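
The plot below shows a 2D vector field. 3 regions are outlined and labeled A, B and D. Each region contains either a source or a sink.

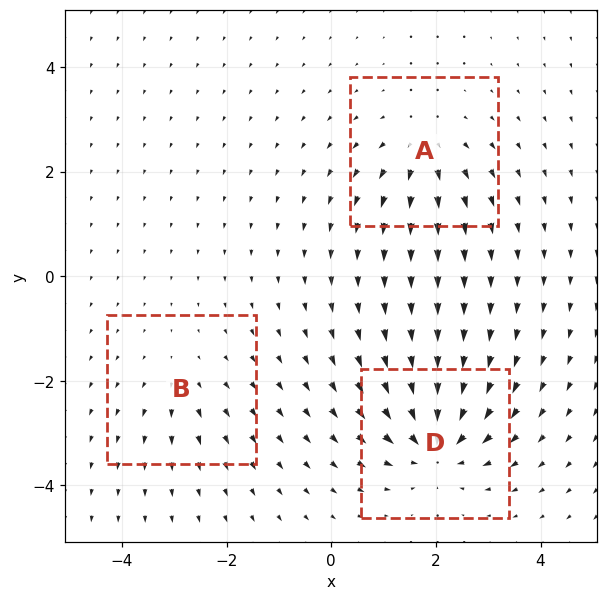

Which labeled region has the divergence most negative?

D

Divergence at each region's feature centre — A: about +4, B: about +2, D: about -6. Region D is most negative.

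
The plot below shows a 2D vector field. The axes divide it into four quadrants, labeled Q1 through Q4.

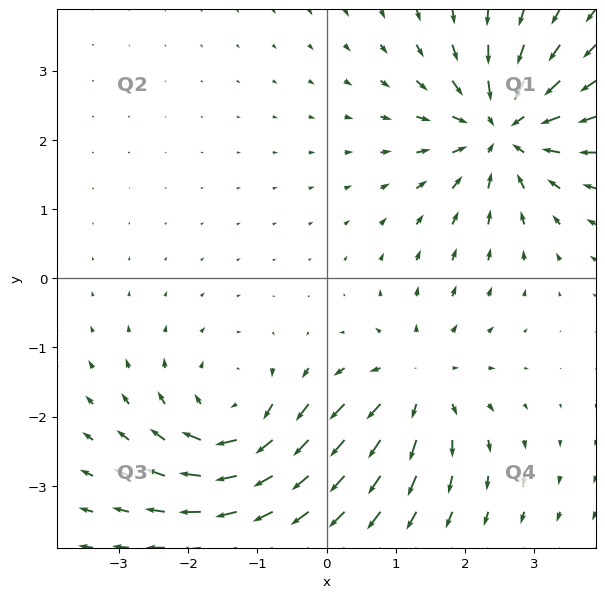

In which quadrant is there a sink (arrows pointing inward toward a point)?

Q1

The sink sits at approximately (2.5, 2.1), which lies in quadrant Q1. The divergence there is about -5, negative as expected for a sink.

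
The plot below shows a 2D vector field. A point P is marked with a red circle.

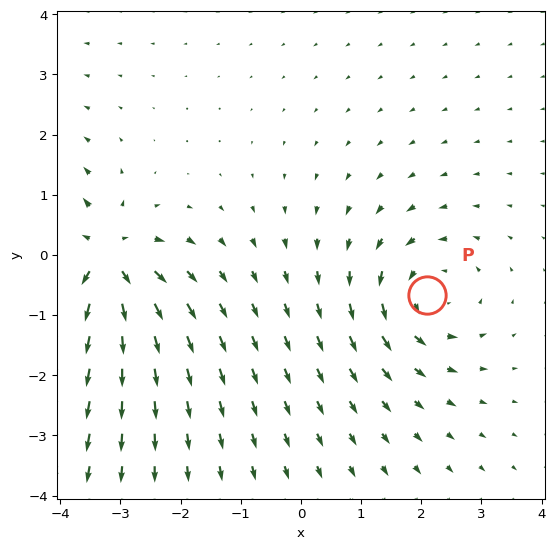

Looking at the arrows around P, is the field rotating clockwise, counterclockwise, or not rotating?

Near P at (2.1, -0.7) the arrows circulate counterclockwise. The curl (z-component) there is about +3; positive curl means counterclockwise rotation.

counterclockwise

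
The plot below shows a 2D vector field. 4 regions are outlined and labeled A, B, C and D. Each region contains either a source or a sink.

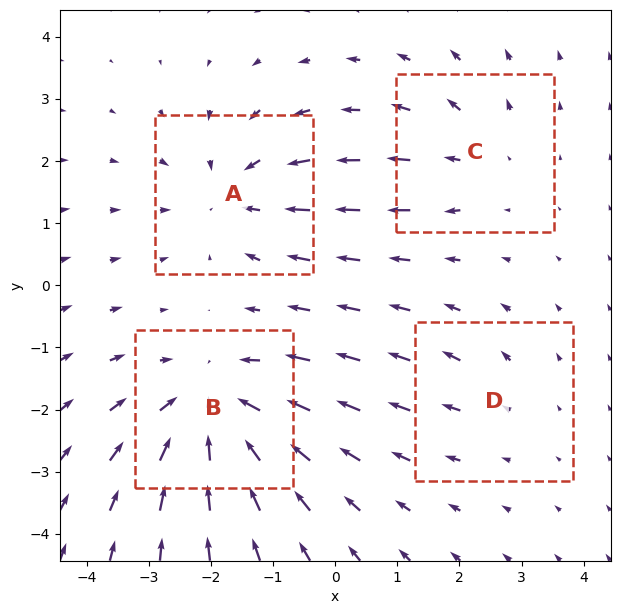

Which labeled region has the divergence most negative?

Divergence at each region's feature centre — A: about -4, B: about -6, C: about +3, D: about +2. Region B is most negative.

B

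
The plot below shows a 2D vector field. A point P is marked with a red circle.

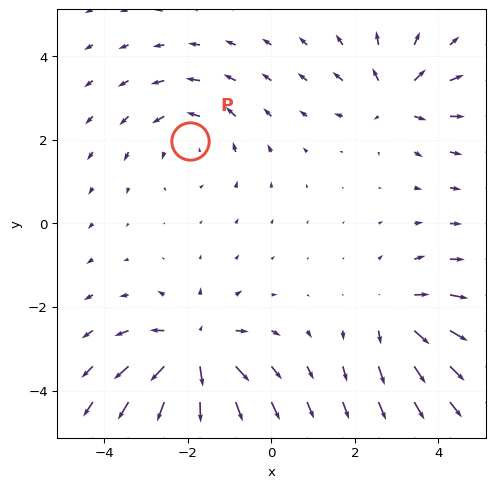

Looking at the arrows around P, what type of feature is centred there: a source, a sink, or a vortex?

At P (-2.0, 2.0) the arrows circulate counterclockwise. Divergence ≈0, curl about +3 — near-zero divergence with nonzero curl is a vortex.

vortex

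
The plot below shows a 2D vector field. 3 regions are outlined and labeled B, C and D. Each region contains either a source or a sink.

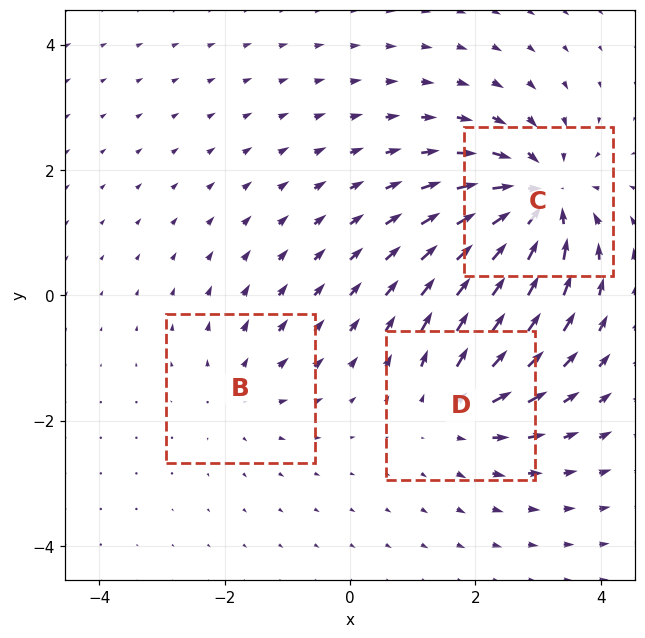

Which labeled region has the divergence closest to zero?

B

Divergence at each region's feature centre — B: about +2, C: about -5, D: about +3. Region B is closest to zero.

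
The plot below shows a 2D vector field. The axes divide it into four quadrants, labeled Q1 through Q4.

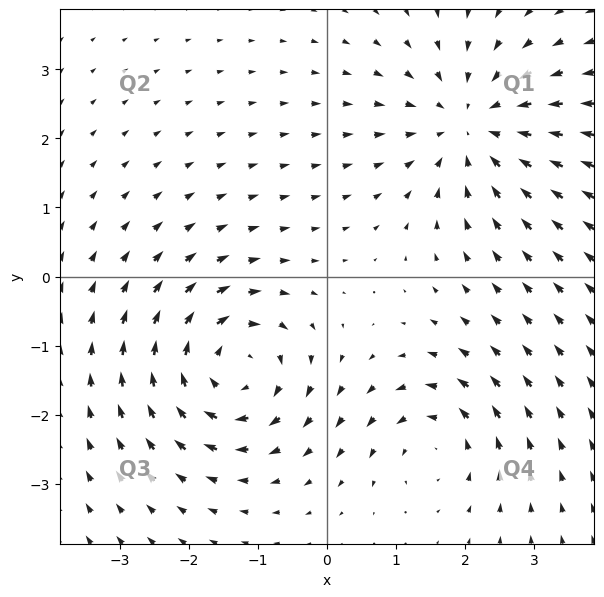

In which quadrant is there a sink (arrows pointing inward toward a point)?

The sink sits at approximately (2.1, 2.2), which lies in quadrant Q1. The divergence there is about -4, negative as expected for a sink.

Q1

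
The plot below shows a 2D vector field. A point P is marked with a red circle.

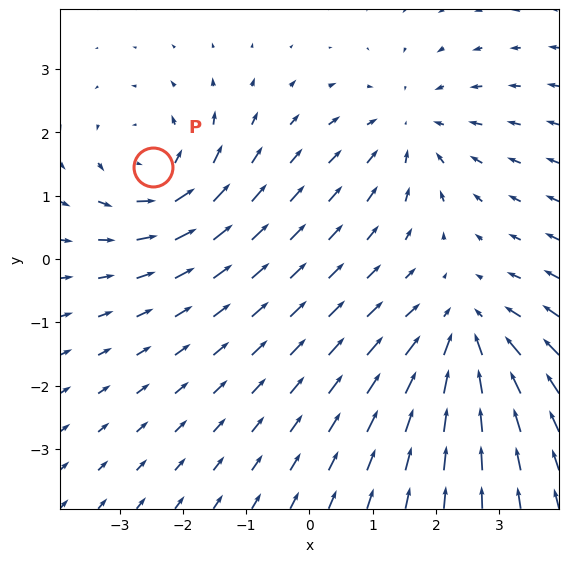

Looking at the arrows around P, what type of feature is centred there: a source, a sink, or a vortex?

At P (-2.5, 1.5) the arrows circulate counterclockwise. Divergence ≈0, curl about +5 — near-zero divergence with nonzero curl is a vortex.

vortex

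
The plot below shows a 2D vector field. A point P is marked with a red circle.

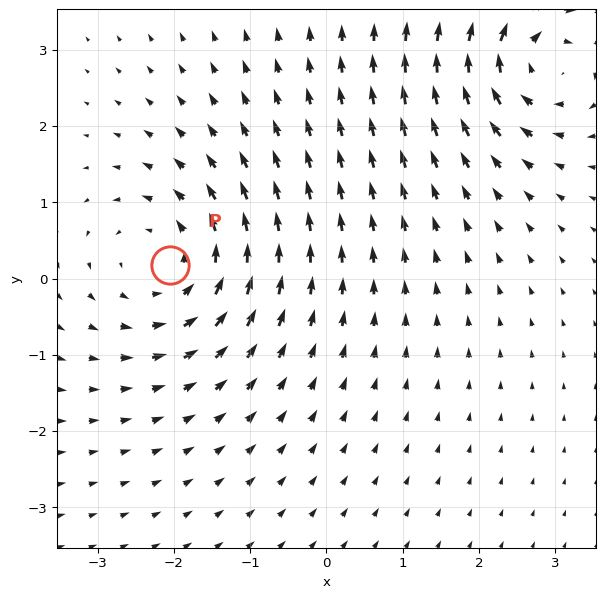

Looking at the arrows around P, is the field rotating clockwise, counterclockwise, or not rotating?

counterclockwise

Near P at (-2.0, 0.2) the arrows circulate counterclockwise. The curl (z-component) there is about +4; positive curl means counterclockwise rotation.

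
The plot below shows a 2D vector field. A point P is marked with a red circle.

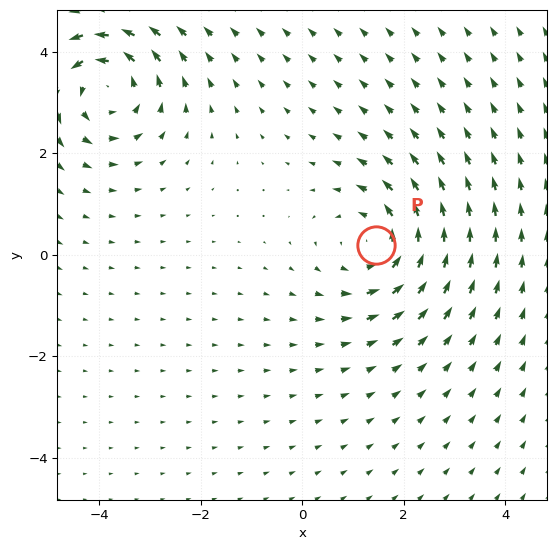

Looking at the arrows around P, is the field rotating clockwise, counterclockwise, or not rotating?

counterclockwise

Near P at (1.4, 0.2) the arrows circulate counterclockwise. The curl (z-component) there is about +4; positive curl means counterclockwise rotation.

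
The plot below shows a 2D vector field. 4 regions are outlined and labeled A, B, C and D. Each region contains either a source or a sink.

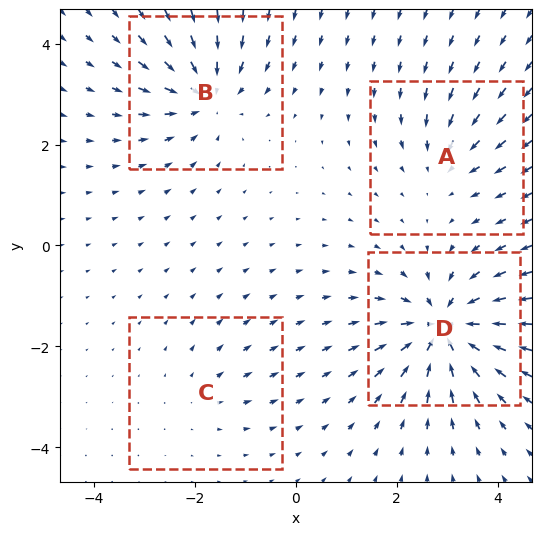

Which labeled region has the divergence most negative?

D

Divergence at each region's feature centre — A: about -4, B: about -6, C: about +2, D: about -8. Region D is most negative.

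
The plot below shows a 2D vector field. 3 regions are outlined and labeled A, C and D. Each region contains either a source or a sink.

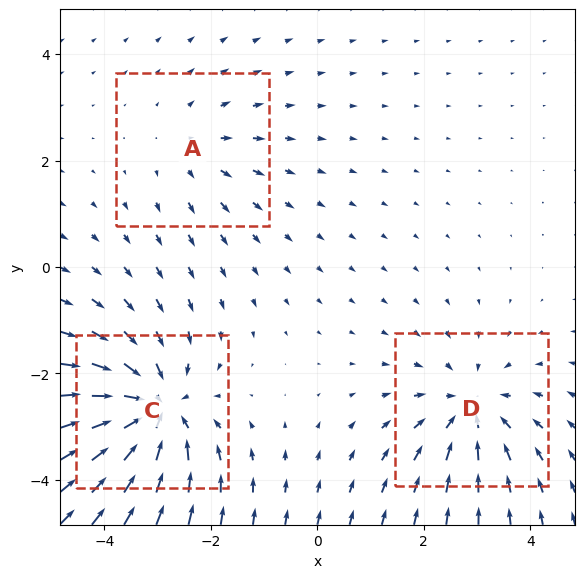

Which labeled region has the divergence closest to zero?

Divergence at each region's feature centre — A: about +2, C: about -5, D: about -3. Region A is closest to zero.

A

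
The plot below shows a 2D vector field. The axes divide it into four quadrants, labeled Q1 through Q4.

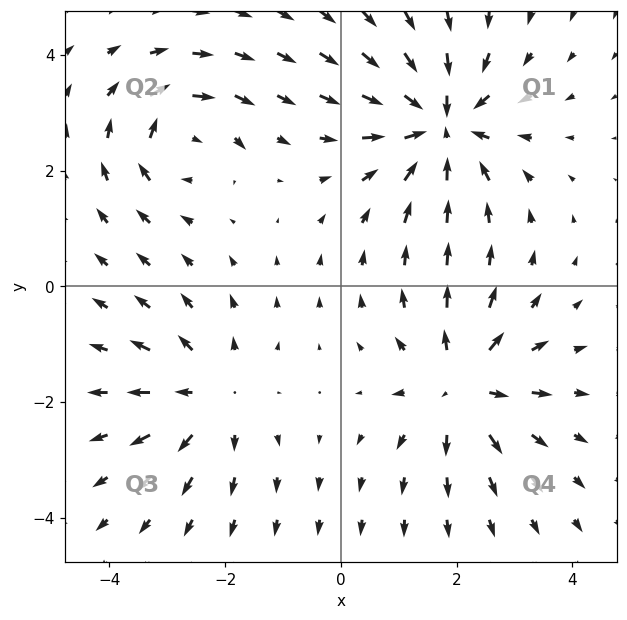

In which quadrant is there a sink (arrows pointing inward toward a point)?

The sink sits at approximately (1.7, 2.8), which lies in quadrant Q1. The divergence there is about -6, negative as expected for a sink.

Q1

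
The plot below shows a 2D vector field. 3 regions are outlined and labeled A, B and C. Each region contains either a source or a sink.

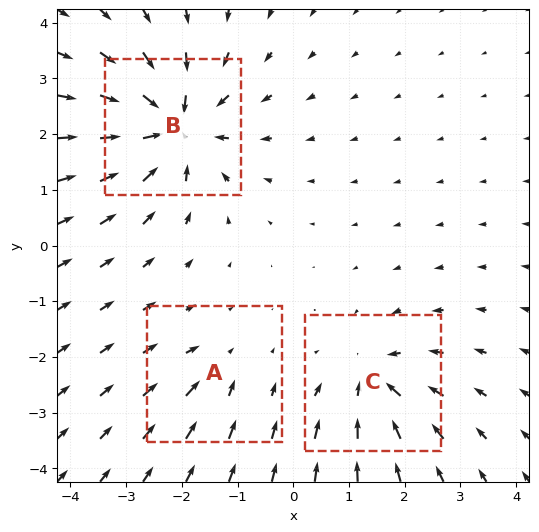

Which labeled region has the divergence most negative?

Divergence at each region's feature centre — A: about -2, B: about -6, C: about -4. Region B is most negative.

B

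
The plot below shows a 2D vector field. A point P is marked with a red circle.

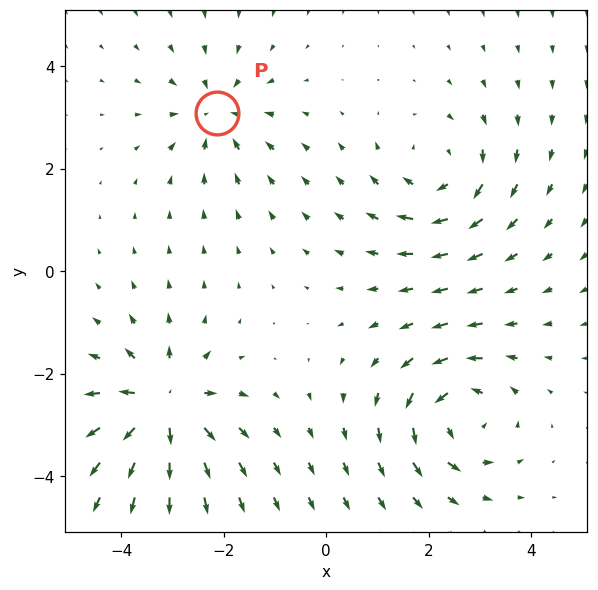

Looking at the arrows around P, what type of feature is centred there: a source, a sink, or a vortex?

At P (-2.1, 3.1) the arrows converge inward. Divergence about -4, curl ≈0 — negative divergence with near-zero curl is a sink.

sink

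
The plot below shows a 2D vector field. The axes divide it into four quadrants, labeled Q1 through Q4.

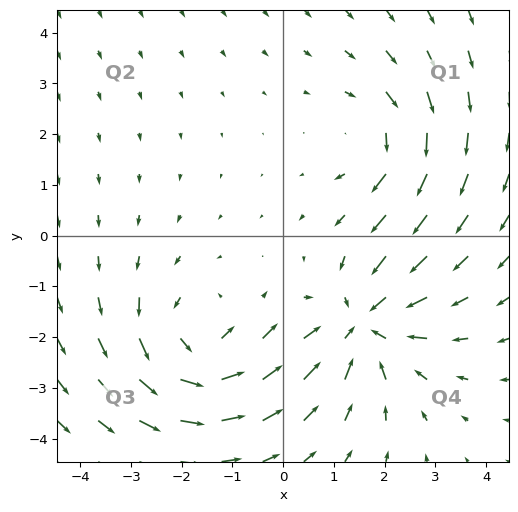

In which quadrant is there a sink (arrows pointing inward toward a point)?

Q4

The sink sits at approximately (1.6, -1.8), which lies in quadrant Q4. The divergence there is about -4, negative as expected for a sink.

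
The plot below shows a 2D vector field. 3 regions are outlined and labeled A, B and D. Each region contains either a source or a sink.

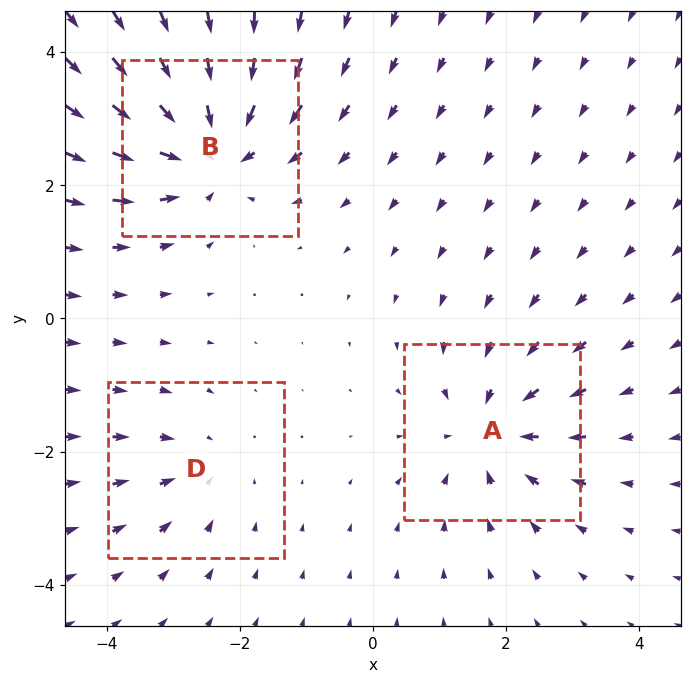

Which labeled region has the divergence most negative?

Divergence at each region's feature centre — A: about -4, B: about -5, D: about -2. Region B is most negative.

B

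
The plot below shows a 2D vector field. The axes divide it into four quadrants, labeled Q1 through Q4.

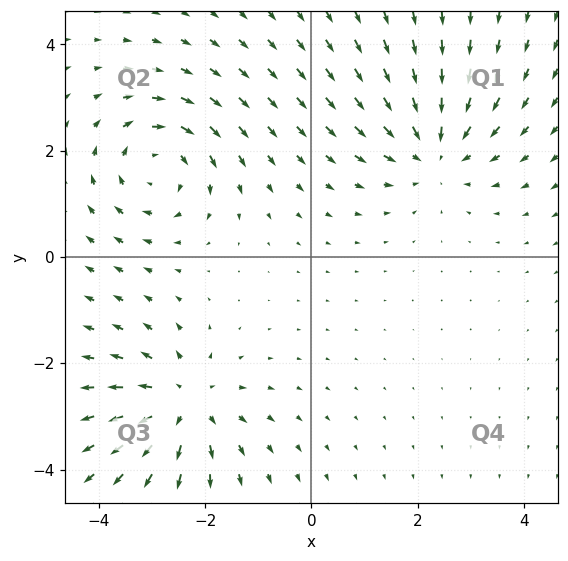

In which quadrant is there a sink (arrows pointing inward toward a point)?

Q1

The sink sits at approximately (2.3, 2.0), which lies in quadrant Q1. The divergence there is about -4, negative as expected for a sink.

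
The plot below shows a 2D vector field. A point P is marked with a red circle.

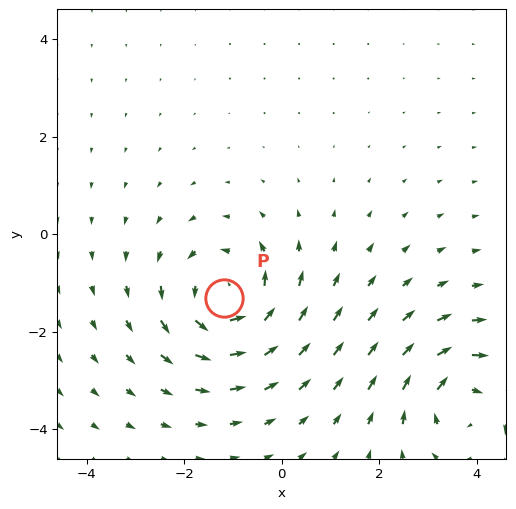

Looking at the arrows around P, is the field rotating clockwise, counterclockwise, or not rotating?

counterclockwise

Near P at (-1.2, -1.3) the arrows circulate counterclockwise. The curl (z-component) there is about +4; positive curl means counterclockwise rotation.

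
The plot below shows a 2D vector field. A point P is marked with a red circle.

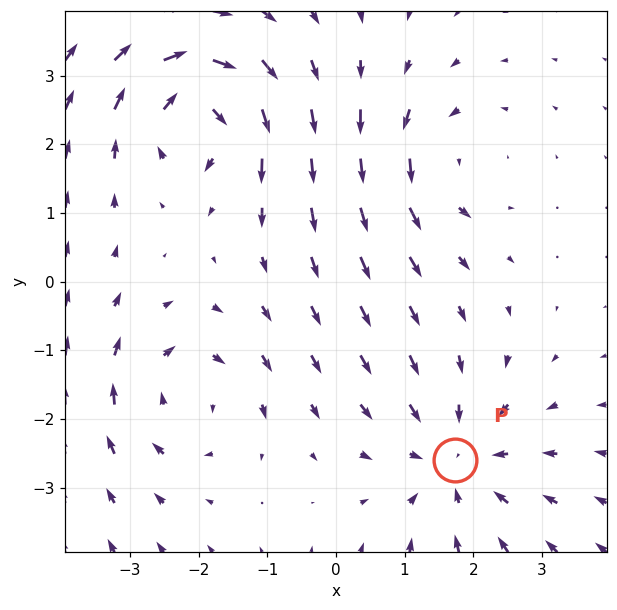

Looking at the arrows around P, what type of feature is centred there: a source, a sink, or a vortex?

sink

At P (1.7, -2.6) the arrows converge inward. Divergence about -4, curl ≈0 — negative divergence with near-zero curl is a sink.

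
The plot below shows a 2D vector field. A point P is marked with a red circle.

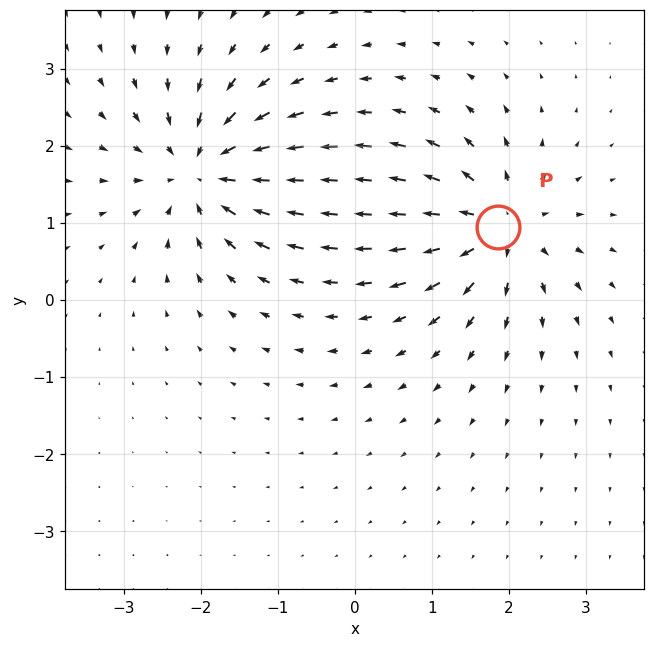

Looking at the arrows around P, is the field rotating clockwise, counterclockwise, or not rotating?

not rotating

Near P at (1.9, 0.9) the arrows show no circulation. The curl there is ≈0.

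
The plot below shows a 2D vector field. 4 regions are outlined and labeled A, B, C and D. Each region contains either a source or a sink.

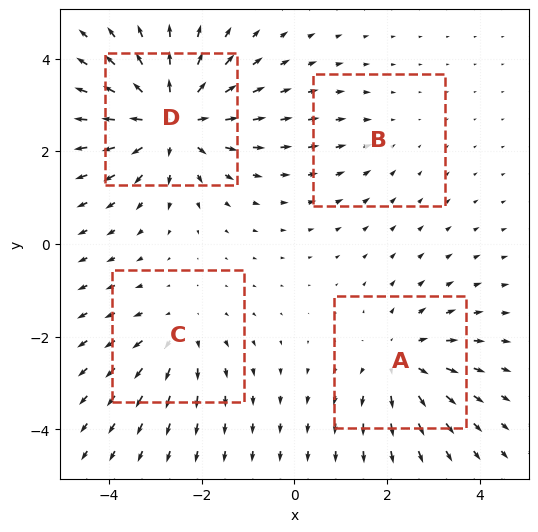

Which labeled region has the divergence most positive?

Divergence at each region's feature centre — A: about +4, B: about -2, C: about +3, D: about +6. Region D is most positive.

D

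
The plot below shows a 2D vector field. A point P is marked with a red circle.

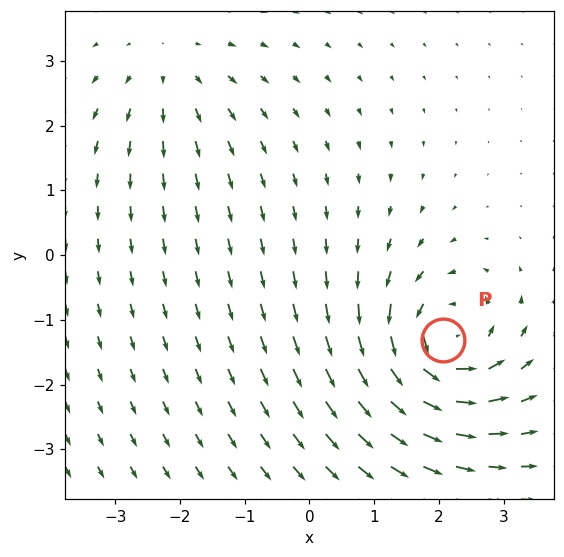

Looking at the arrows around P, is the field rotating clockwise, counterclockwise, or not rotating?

counterclockwise

Near P at (2.1, -1.3) the arrows circulate counterclockwise. The curl (z-component) there is about +6; positive curl means counterclockwise rotation.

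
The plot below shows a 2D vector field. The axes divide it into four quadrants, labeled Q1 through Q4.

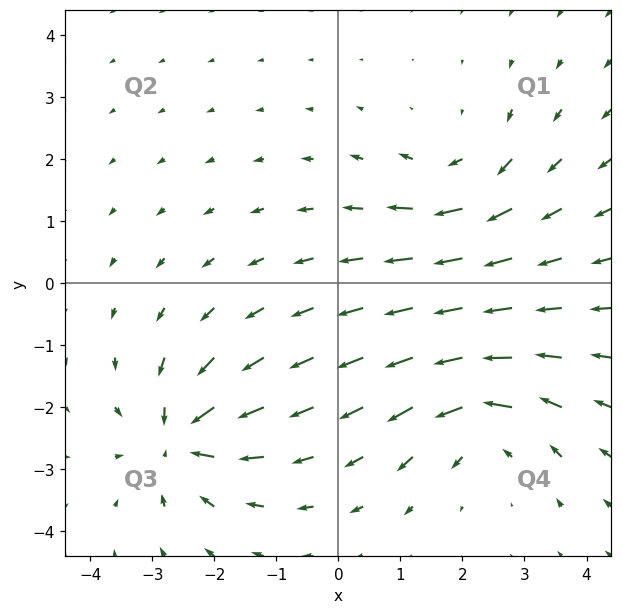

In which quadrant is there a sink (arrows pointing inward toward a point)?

Q3

The sink sits at approximately (-2.5, -2.5), which lies in quadrant Q3. The divergence there is about -5, negative as expected for a sink.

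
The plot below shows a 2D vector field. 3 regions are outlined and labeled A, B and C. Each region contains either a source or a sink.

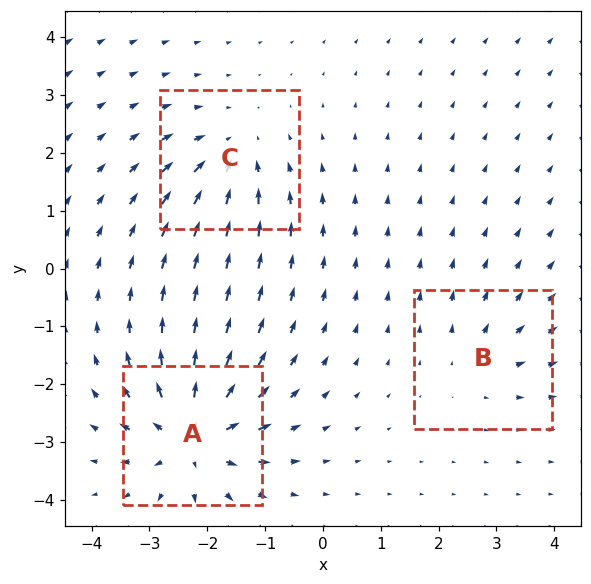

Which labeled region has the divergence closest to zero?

B

Divergence at each region's feature centre — A: about +6, B: about +2, C: about -4. Region B is closest to zero.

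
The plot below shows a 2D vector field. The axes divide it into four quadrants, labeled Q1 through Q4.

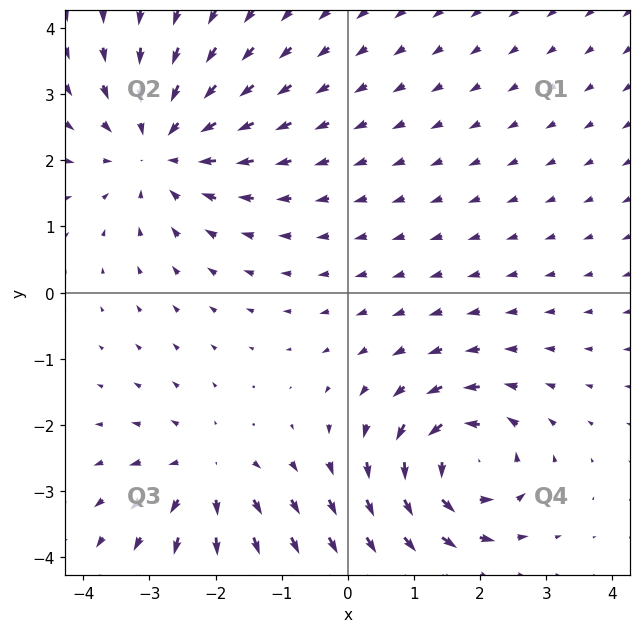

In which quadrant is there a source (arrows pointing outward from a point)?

Q3

The source sits at approximately (-2.1, -2.7), which lies in quadrant Q3. The divergence there is about +3, positive as expected for a source.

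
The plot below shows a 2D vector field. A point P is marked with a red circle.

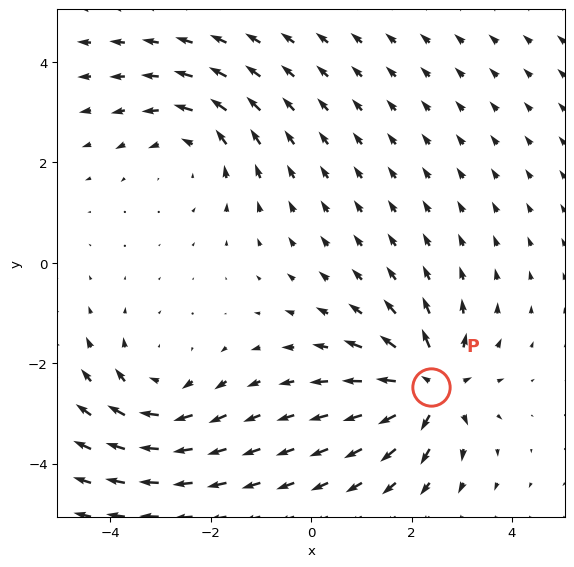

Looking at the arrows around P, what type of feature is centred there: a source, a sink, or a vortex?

source

At P (2.4, -2.5) the arrows spread outward. Divergence about +5, curl ≈0 — positive divergence with near-zero curl is a source.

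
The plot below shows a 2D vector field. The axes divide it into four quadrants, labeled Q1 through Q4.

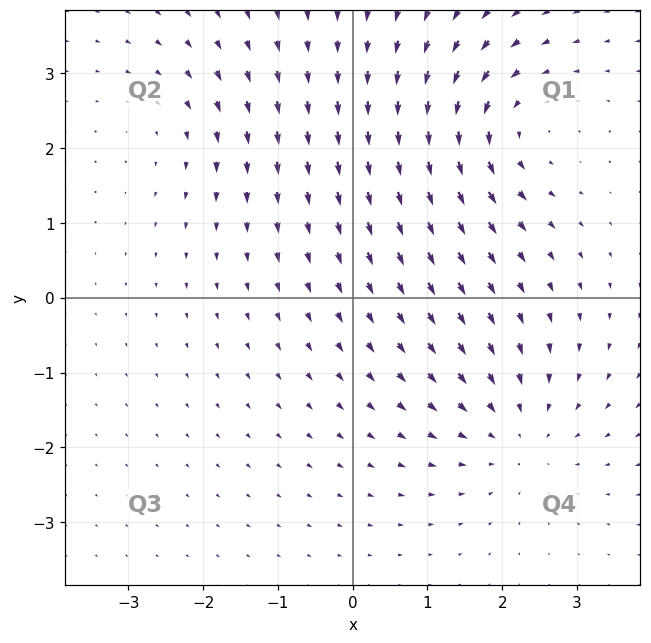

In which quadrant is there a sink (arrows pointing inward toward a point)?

Q4

The sink sits at approximately (2.2, -1.8), which lies in quadrant Q4. The divergence there is about -3, negative as expected for a sink.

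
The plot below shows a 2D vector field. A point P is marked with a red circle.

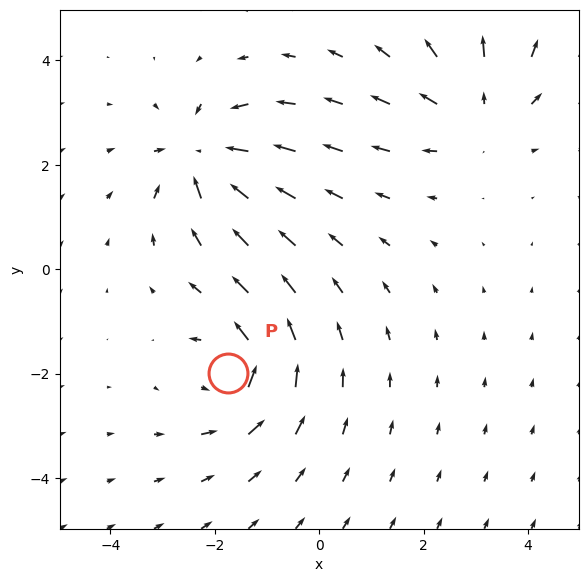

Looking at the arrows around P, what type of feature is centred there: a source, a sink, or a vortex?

At P (-1.7, -2.0) the arrows circulate counterclockwise. Divergence ≈0, curl about +6 — near-zero divergence with nonzero curl is a vortex.

vortex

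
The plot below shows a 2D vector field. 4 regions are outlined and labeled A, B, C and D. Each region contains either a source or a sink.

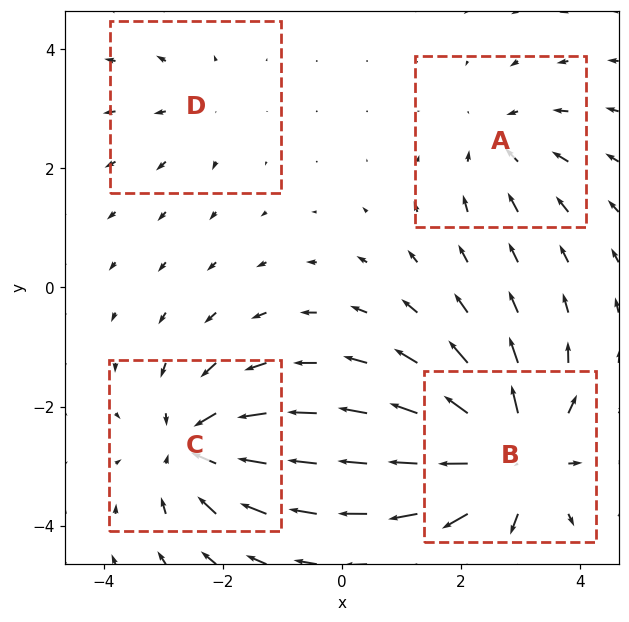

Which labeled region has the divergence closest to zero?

D

Divergence at each region's feature centre — A: about -3, B: about +7, C: about -5, D: about +2. Region D is closest to zero.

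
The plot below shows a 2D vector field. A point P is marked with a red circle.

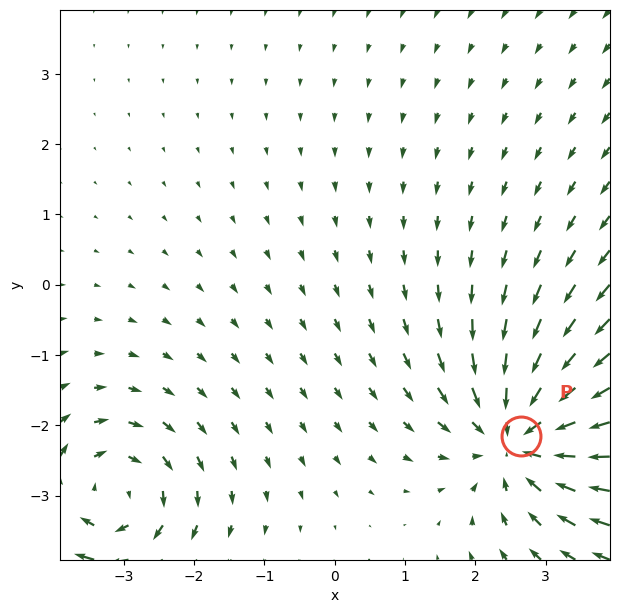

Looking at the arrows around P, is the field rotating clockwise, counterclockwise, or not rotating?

Near P at (2.7, -2.2) the arrows show no circulation. The curl there is ≈0.

not rotating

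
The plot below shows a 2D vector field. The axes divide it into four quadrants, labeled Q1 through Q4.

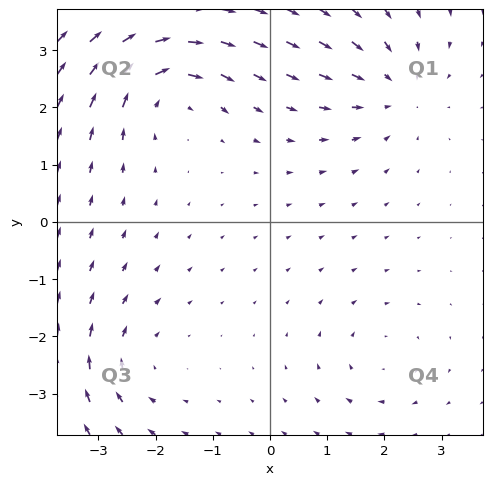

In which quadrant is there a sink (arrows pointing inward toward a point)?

Q1

The sink sits at approximately (2.2, 2.3), which lies in quadrant Q1. The divergence there is about -4, negative as expected for a sink.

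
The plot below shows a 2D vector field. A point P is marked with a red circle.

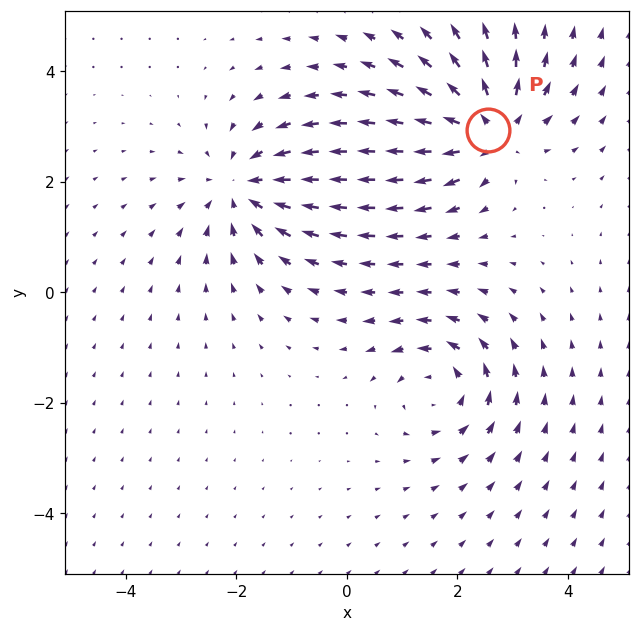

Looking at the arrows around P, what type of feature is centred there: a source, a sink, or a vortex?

At P (2.6, 2.9) the arrows spread outward. Divergence about +6, curl ≈0 — positive divergence with near-zero curl is a source.

source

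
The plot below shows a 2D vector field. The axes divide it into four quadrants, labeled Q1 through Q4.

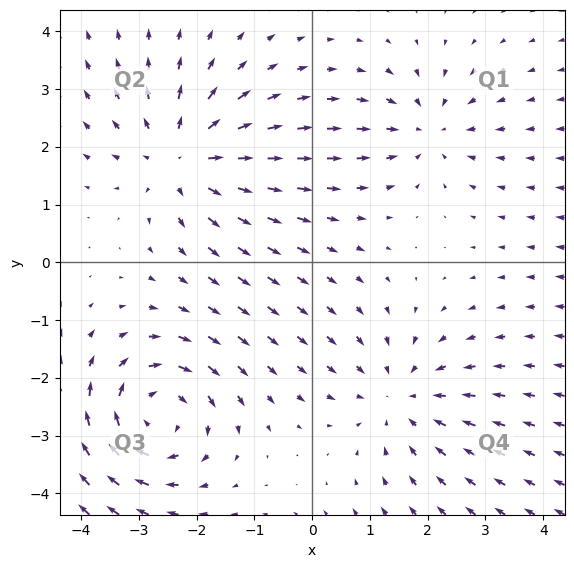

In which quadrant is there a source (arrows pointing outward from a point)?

Q2

The source sits at approximately (-2.2, 1.8), which lies in quadrant Q2. The divergence there is about +4, positive as expected for a source.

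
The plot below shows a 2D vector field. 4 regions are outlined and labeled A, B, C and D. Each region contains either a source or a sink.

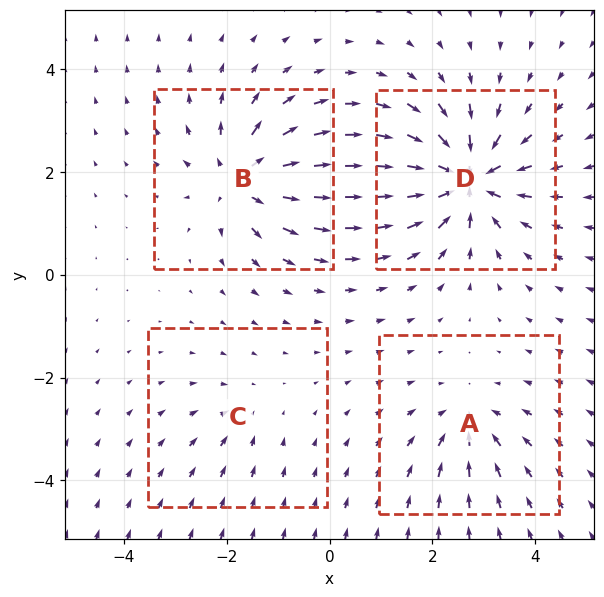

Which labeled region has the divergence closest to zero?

C

Divergence at each region's feature centre — A: about -4, B: about +6, C: about -2, D: about -9. Region C is closest to zero.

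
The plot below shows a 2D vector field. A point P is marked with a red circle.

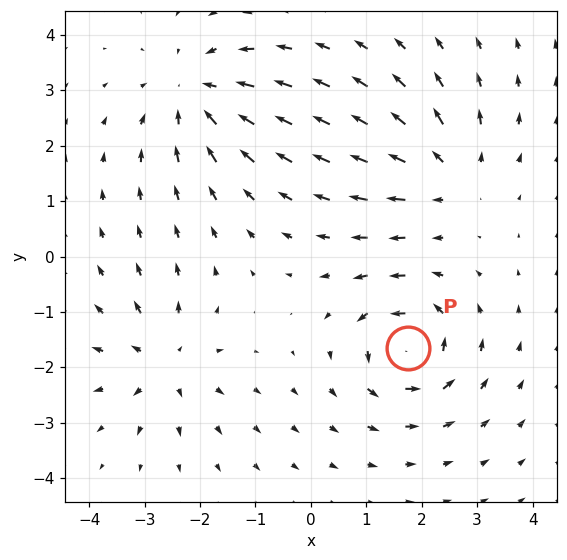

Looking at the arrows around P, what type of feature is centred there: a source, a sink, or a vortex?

At P (1.8, -1.6) the arrows circulate counterclockwise. Divergence ≈0, curl about +6 — near-zero divergence with nonzero curl is a vortex.

vortex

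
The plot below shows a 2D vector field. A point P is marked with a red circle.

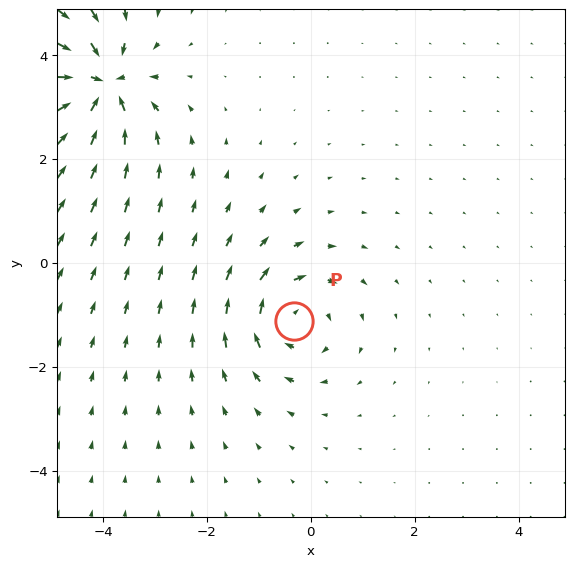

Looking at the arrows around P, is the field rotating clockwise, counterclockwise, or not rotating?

clockwise

Near P at (-0.3, -1.1) the arrows circulate clockwise. The curl (z-component) there is about -5; negative curl means clockwise rotation.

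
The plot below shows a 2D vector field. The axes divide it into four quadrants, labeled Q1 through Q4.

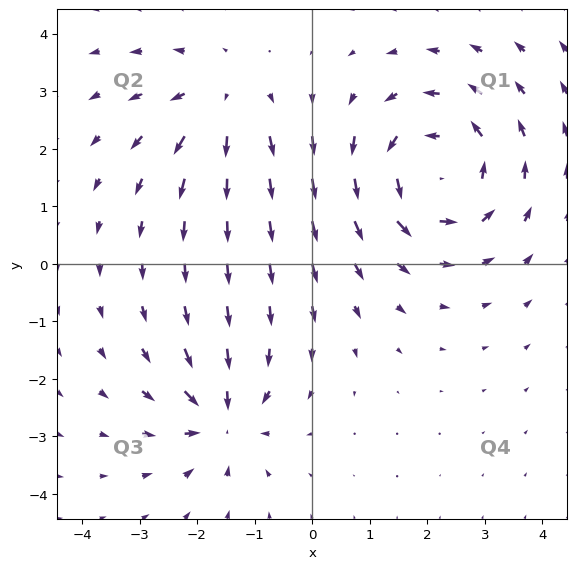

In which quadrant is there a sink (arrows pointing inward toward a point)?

Q3

The sink sits at approximately (-1.6, -2.7), which lies in quadrant Q3. The divergence there is about -4, negative as expected for a sink.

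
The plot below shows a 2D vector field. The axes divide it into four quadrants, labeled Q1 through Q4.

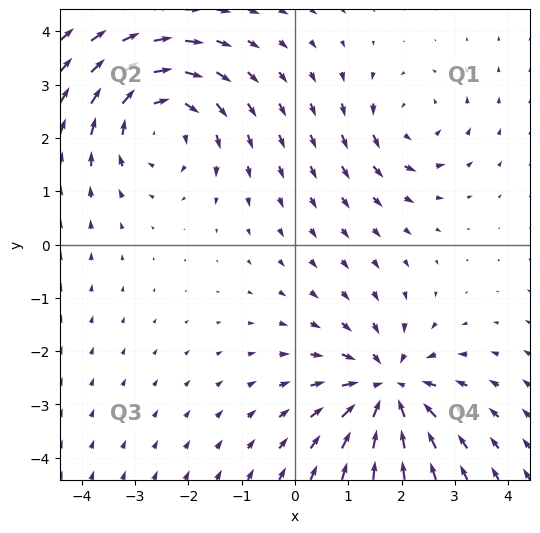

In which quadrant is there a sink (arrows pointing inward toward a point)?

The sink sits at approximately (1.7, -2.7), which lies in quadrant Q4. The divergence there is about -5, negative as expected for a sink.

Q4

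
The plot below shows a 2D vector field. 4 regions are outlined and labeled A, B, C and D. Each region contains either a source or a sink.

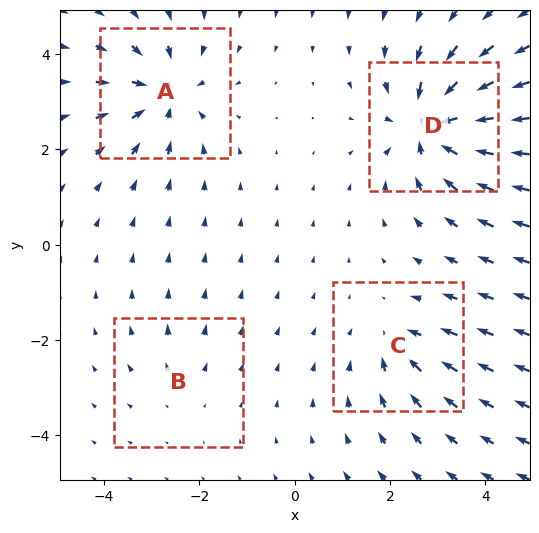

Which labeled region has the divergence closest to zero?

B

Divergence at each region's feature centre — A: about -6, B: about +2, C: about -4, D: about -8. Region B is closest to zero.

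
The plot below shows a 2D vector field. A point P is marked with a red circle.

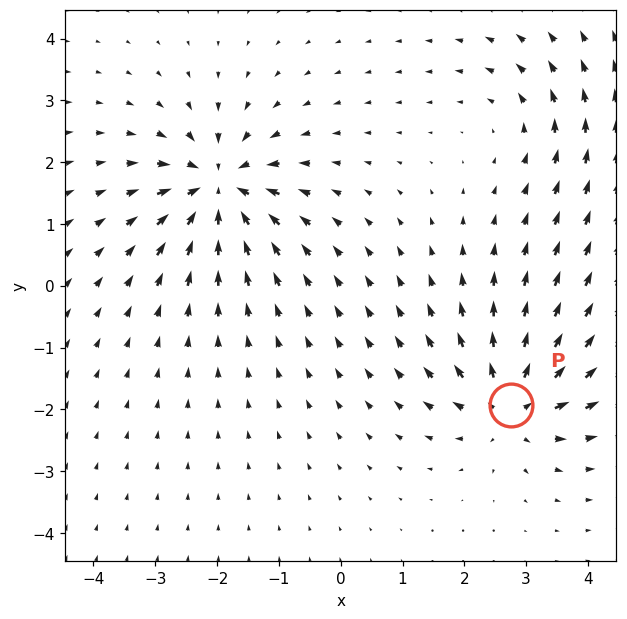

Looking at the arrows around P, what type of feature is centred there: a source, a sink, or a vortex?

source

At P (2.8, -1.9) the arrows spread outward. Divergence about +6, curl ≈0 — positive divergence with near-zero curl is a source.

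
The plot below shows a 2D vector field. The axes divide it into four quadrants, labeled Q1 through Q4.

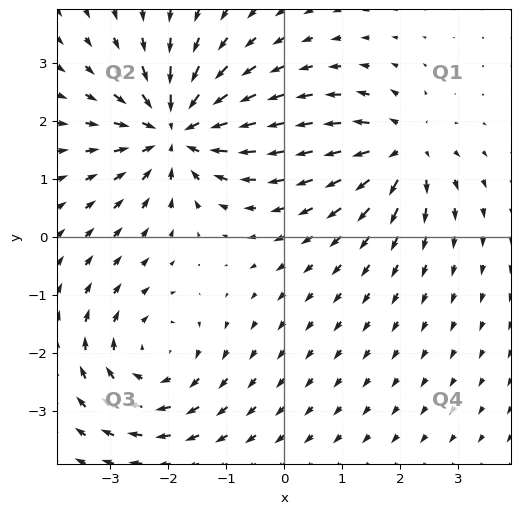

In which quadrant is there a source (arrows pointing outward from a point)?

The source sits at approximately (2.0, 1.5), which lies in quadrant Q1. The divergence there is about +4, positive as expected for a source.

Q1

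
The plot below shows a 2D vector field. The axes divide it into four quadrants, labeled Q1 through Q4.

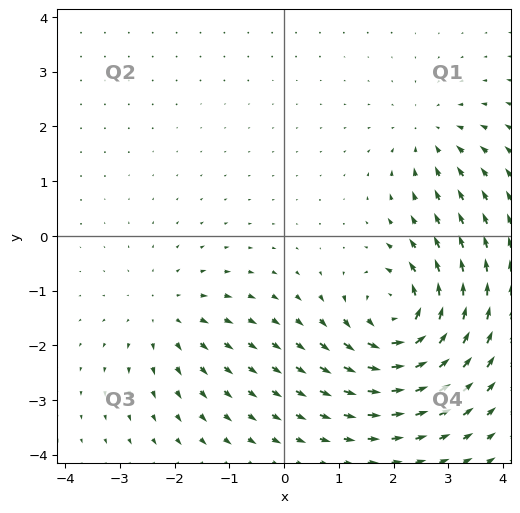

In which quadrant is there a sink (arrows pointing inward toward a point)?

The sink sits at approximately (2.7, 1.8), which lies in quadrant Q1. The divergence there is about -3, negative as expected for a sink.

Q1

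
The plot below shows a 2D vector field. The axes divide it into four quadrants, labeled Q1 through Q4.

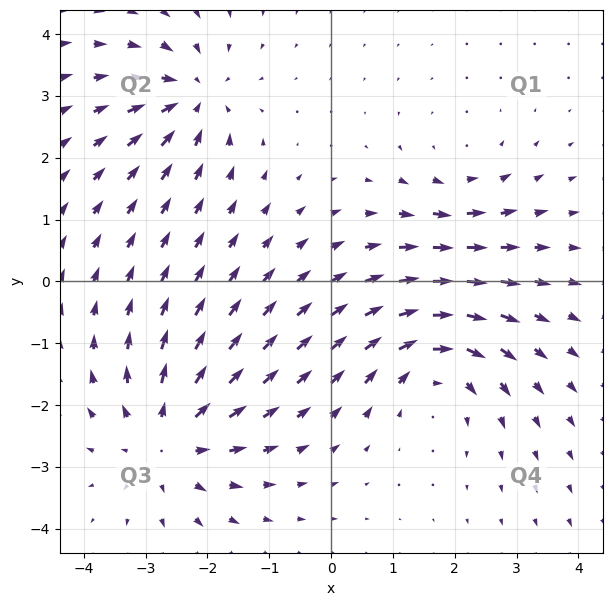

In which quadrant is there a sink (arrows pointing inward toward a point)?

Q2

The sink sits at approximately (-2.2, 3.0), which lies in quadrant Q2. The divergence there is about -5, negative as expected for a sink.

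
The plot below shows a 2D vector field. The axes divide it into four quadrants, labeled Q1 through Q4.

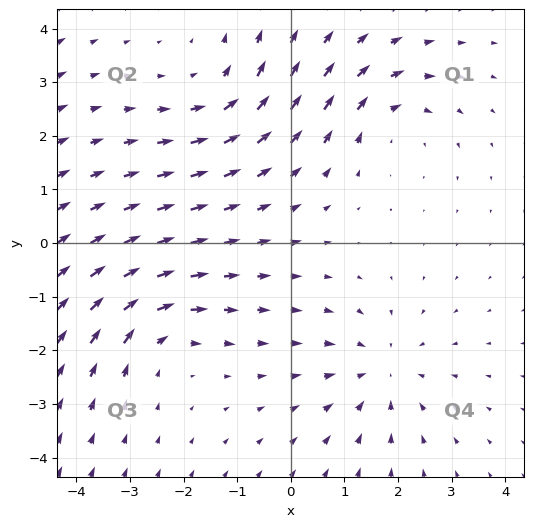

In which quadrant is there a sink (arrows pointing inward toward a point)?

Q4

The sink sits at approximately (1.7, -2.4), which lies in quadrant Q4. The divergence there is about -3, negative as expected for a sink.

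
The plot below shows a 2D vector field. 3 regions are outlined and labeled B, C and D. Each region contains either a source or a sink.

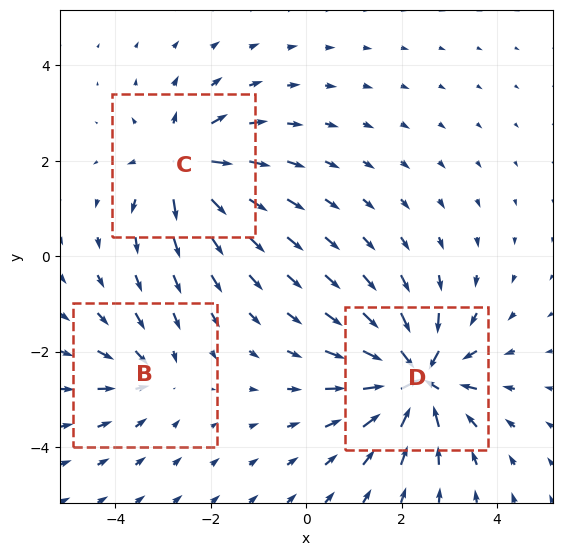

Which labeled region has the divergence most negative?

Divergence at each region's feature centre — B: about -3, C: about +4, D: about -6. Region D is most negative.

D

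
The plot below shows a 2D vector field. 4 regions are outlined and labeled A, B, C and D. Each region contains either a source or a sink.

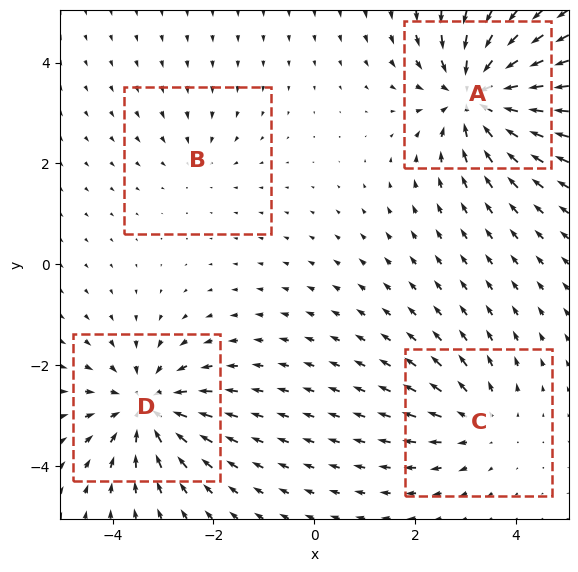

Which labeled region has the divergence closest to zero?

B

Divergence at each region's feature centre — A: about -7, B: about -2, C: about +3, D: about -5. Region B is closest to zero.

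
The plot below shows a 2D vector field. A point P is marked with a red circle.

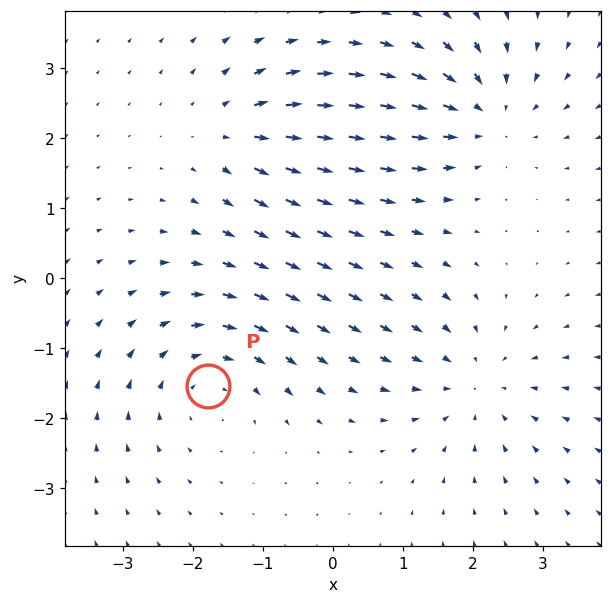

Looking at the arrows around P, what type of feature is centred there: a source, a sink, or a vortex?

vortex

At P (-1.8, -1.5) the arrows circulate clockwise. Divergence ≈0, curl about -4 — near-zero divergence with nonzero curl is a vortex.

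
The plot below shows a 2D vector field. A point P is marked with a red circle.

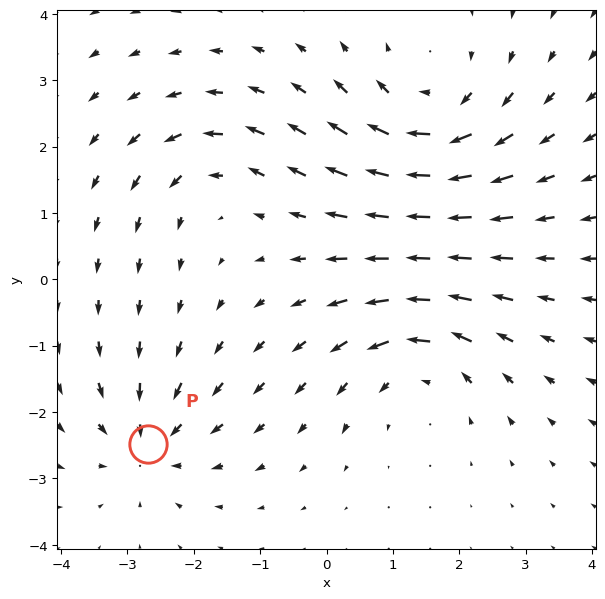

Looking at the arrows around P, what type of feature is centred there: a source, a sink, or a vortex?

At P (-2.7, -2.5) the arrows converge inward. Divergence about -4, curl ≈0 — negative divergence with near-zero curl is a sink.

sink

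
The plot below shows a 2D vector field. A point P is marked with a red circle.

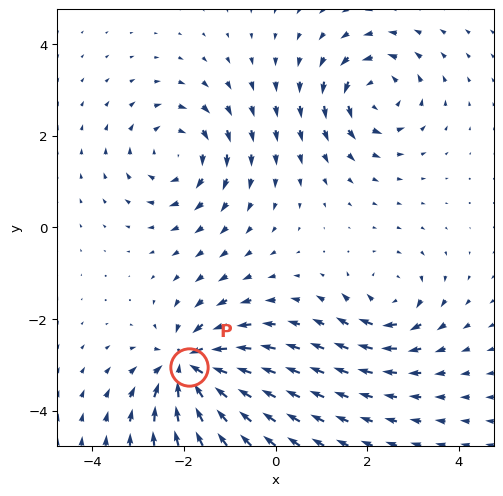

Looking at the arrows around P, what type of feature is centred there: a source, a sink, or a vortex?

sink

At P (-1.9, -3.0) the arrows converge inward. Divergence about -7, curl ≈0 — negative divergence with near-zero curl is a sink.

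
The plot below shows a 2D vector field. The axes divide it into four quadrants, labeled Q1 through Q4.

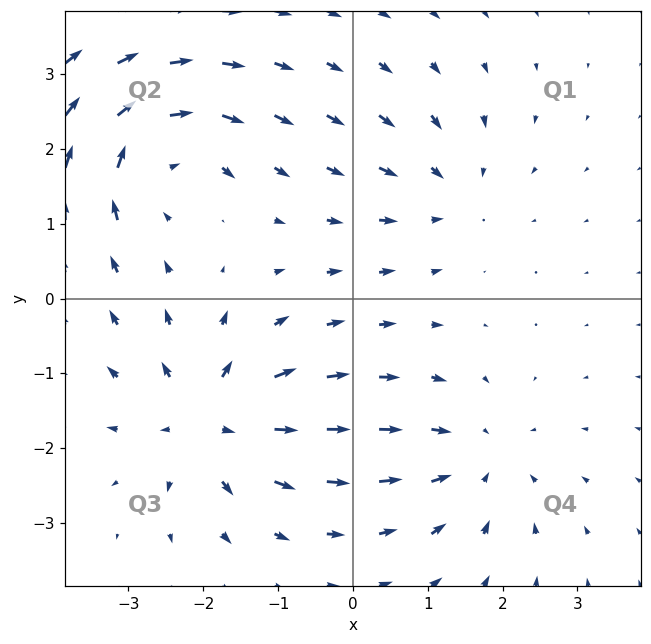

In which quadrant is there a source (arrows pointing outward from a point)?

The source sits at approximately (-1.9, -1.6), which lies in quadrant Q3. The divergence there is about +6, positive as expected for a source.

Q3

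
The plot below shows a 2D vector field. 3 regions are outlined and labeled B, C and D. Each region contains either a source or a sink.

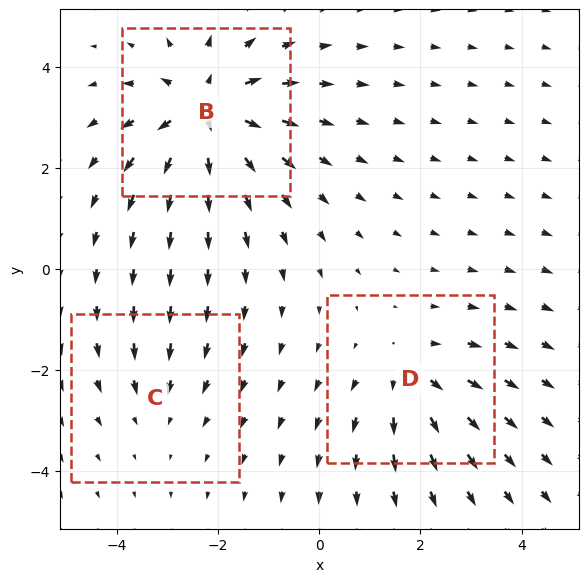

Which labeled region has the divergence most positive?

Divergence at each region's feature centre — B: about +5, C: about -2, D: about +3. Region B is most positive.

B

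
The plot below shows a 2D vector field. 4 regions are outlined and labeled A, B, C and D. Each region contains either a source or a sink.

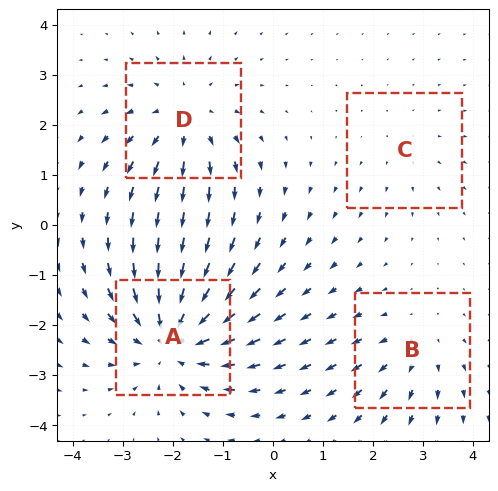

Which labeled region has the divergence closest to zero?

C

Divergence at each region's feature centre — A: about -6, B: about +3, C: about +2, D: about +4. Region C is closest to zero.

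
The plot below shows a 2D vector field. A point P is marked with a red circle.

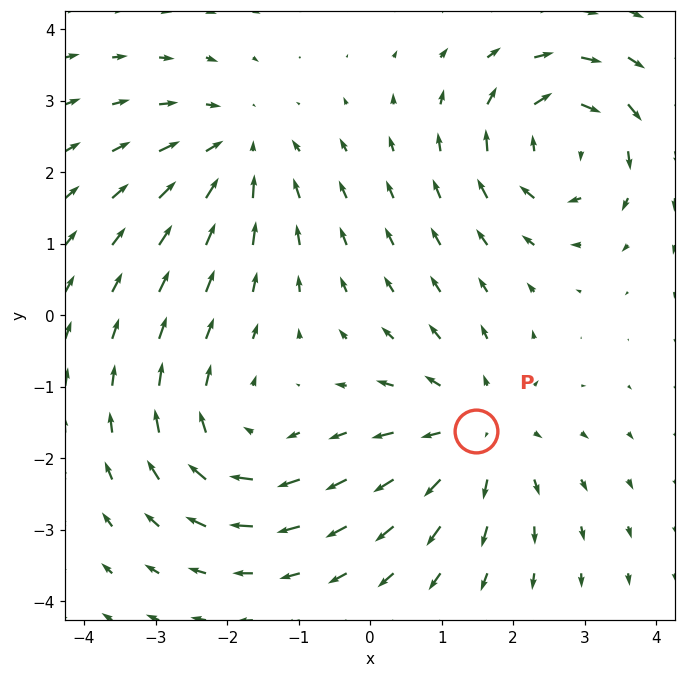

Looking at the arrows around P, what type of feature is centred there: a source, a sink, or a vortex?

At P (1.5, -1.6) the arrows spread outward. Divergence about +4, curl ≈0 — positive divergence with near-zero curl is a source.

source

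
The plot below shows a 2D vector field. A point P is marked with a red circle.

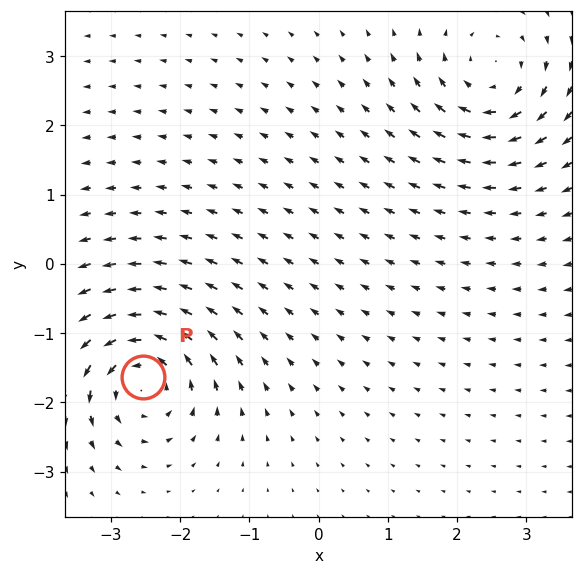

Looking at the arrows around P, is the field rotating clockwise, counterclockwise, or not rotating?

counterclockwise

Near P at (-2.5, -1.6) the arrows circulate counterclockwise. The curl (z-component) there is about +6; positive curl means counterclockwise rotation.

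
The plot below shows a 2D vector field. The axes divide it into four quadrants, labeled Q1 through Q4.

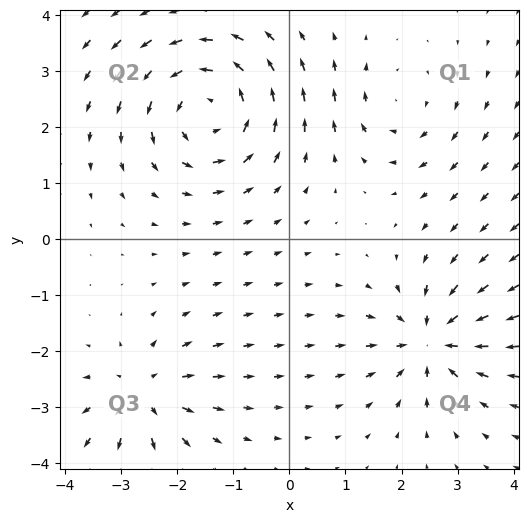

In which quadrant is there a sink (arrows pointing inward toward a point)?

The sink sits at approximately (2.5, -1.8), which lies in quadrant Q4. The divergence there is about -5, negative as expected for a sink.

Q4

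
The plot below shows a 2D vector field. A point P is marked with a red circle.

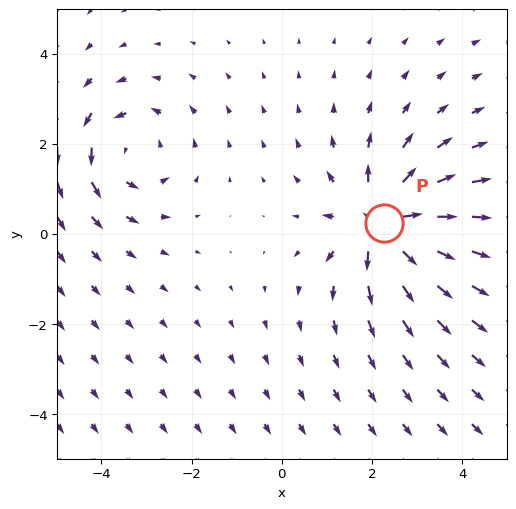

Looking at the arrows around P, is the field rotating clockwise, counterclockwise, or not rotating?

Near P at (2.3, 0.2) the arrows show no circulation. The curl there is ≈0.

not rotating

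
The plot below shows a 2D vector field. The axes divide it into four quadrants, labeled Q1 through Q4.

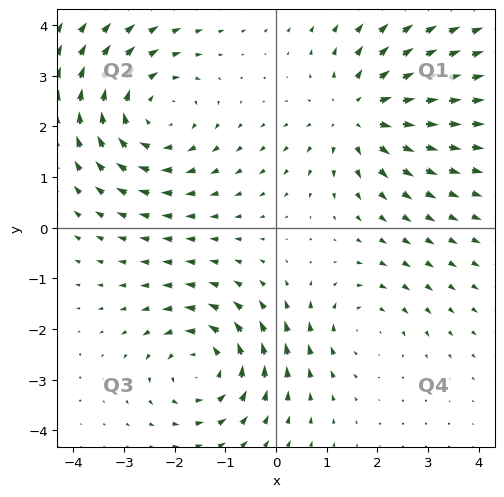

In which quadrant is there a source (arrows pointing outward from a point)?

Q1

The source sits at approximately (1.6, 2.2), which lies in quadrant Q1. The divergence there is about +4, positive as expected for a source.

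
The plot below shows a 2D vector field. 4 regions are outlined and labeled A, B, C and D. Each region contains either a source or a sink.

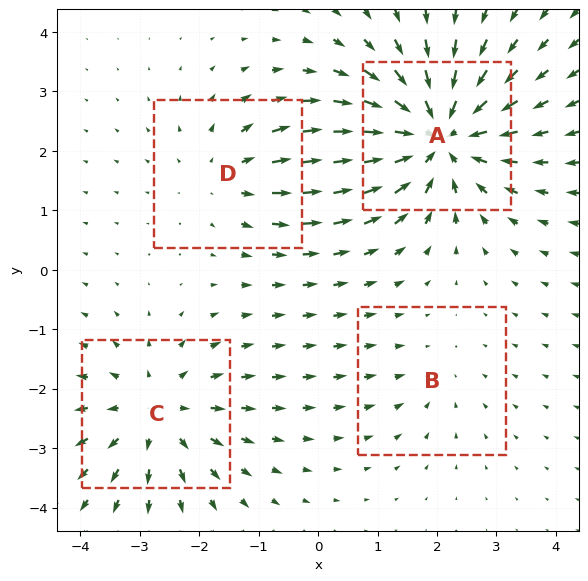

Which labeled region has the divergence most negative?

A

Divergence at each region's feature centre — A: about -7, B: about -2, C: about +4, D: about +3. Region A is most negative.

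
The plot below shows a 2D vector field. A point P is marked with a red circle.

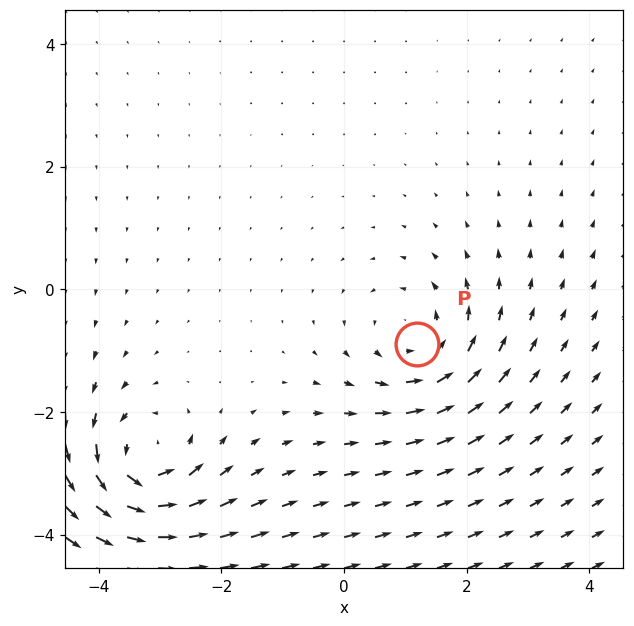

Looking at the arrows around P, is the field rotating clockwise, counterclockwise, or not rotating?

counterclockwise

Near P at (1.2, -0.9) the arrows circulate counterclockwise. The curl (z-component) there is about +3; positive curl means counterclockwise rotation.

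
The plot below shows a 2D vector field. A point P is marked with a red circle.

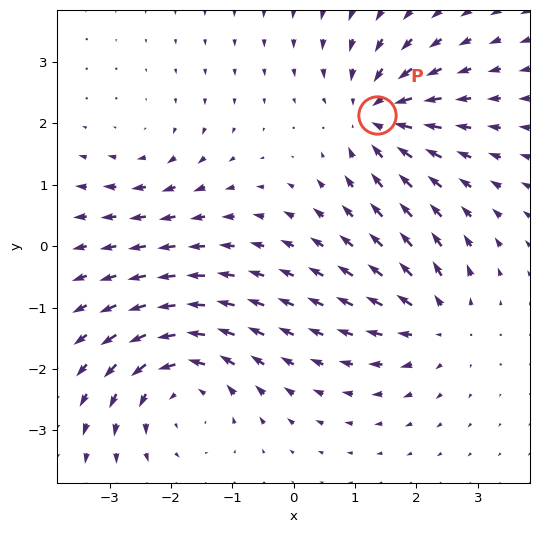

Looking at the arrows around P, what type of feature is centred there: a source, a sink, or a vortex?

sink

At P (1.4, 2.1) the arrows converge inward. Divergence about -6, curl ≈0 — negative divergence with near-zero curl is a sink.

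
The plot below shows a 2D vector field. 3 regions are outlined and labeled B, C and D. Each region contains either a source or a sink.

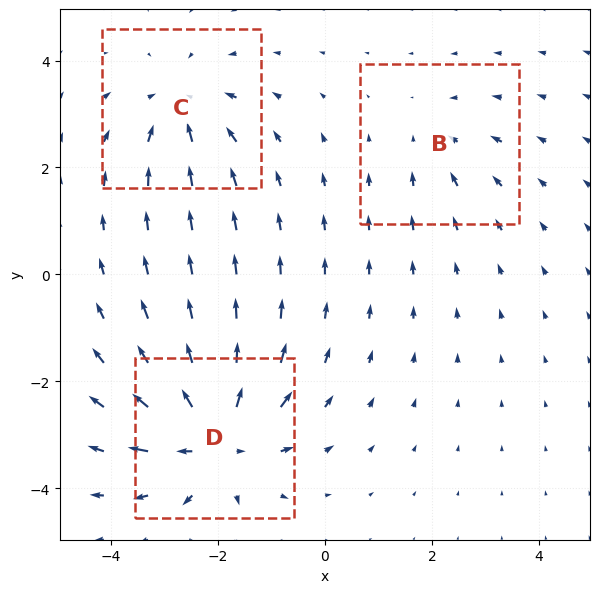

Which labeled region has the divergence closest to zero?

Divergence at each region's feature centre — B: about -2, C: about -3, D: about +5. Region B is closest to zero.

B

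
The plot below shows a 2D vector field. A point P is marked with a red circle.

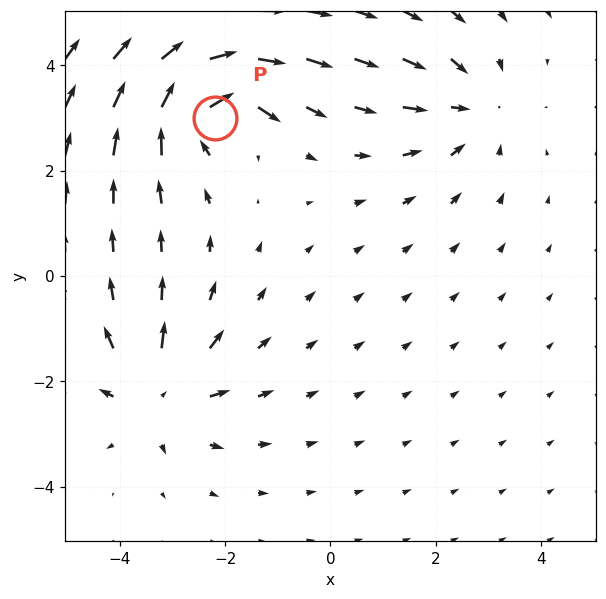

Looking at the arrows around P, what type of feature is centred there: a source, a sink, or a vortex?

vortex

At P (-2.2, 3.0) the arrows circulate clockwise. Divergence ≈0, curl about -6 — near-zero divergence with nonzero curl is a vortex.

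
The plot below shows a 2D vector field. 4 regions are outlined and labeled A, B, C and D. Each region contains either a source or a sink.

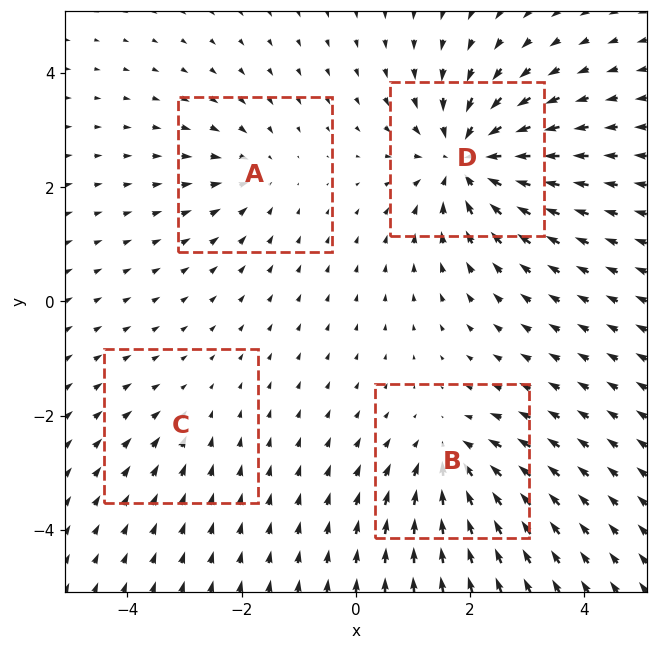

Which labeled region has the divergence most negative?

D

Divergence at each region's feature centre — A: about -4, B: about -5, C: about -2, D: about -8. Region D is most negative.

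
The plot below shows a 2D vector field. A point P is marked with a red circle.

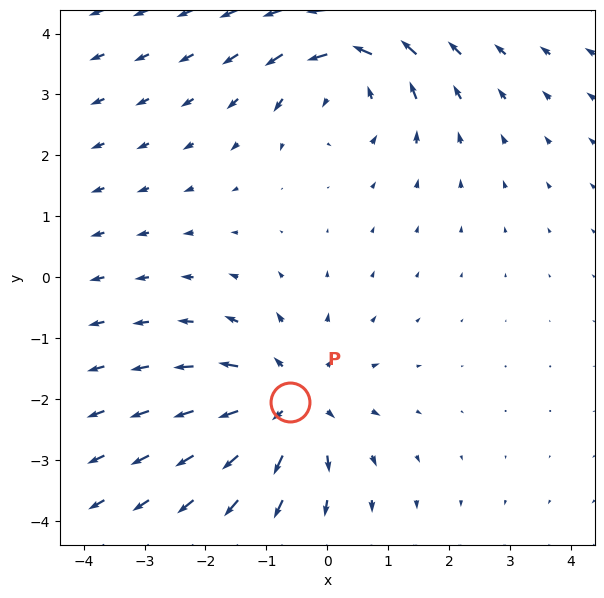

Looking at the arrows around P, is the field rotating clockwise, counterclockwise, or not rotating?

Near P at (-0.6, -2.0) the arrows show no circulation. The curl there is ≈0.

not rotating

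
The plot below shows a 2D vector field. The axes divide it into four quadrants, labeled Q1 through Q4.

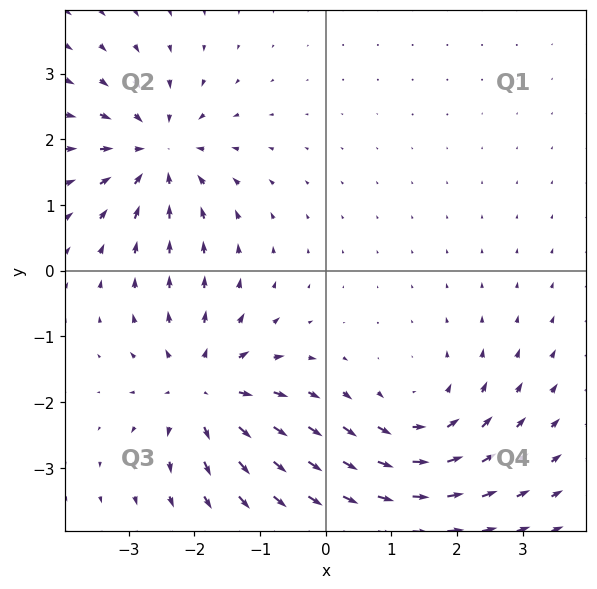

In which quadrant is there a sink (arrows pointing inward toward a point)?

Q2

The sink sits at approximately (-2.6, 1.8), which lies in quadrant Q2. The divergence there is about -4, negative as expected for a sink.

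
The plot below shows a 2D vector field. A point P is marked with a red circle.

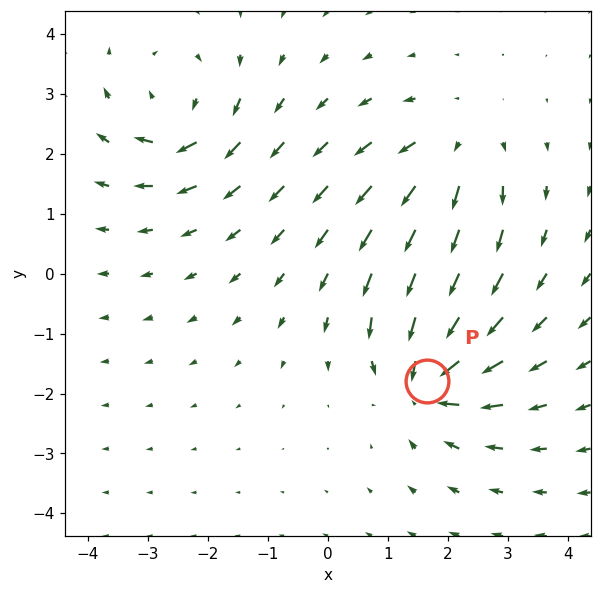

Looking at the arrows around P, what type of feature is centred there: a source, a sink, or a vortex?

At P (1.7, -1.8) the arrows converge inward. Divergence about -6, curl ≈0 — negative divergence with near-zero curl is a sink.

sink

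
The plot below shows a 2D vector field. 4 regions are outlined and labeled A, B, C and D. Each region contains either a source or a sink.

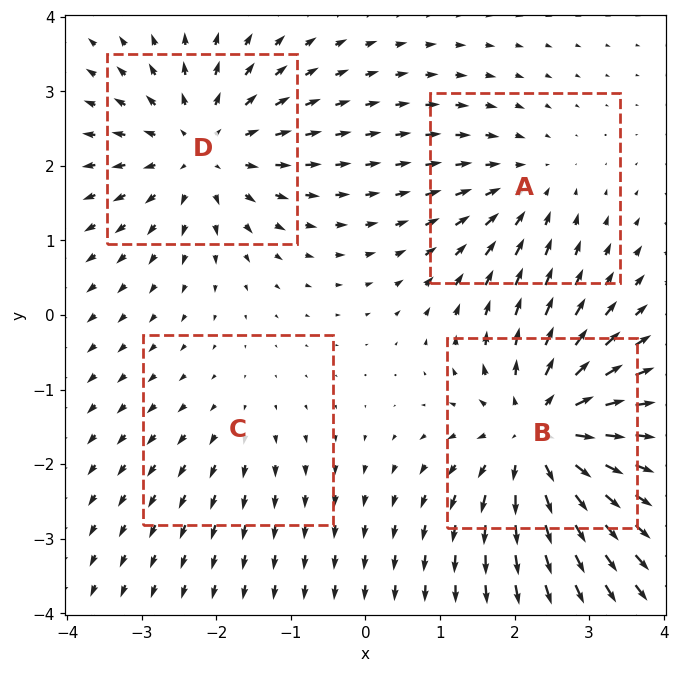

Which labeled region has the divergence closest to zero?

C

Divergence at each region's feature centre — A: about -3, B: about +7, C: about +2, D: about +5. Region C is closest to zero.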